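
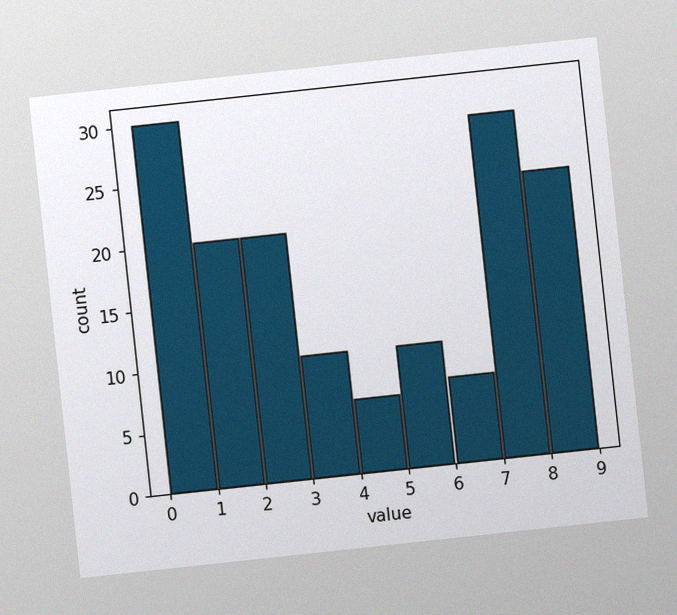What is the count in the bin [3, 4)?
The chart is tilted about 6° counter-clockwise, with some photo noise. The [3, 4) bin has height 10.

10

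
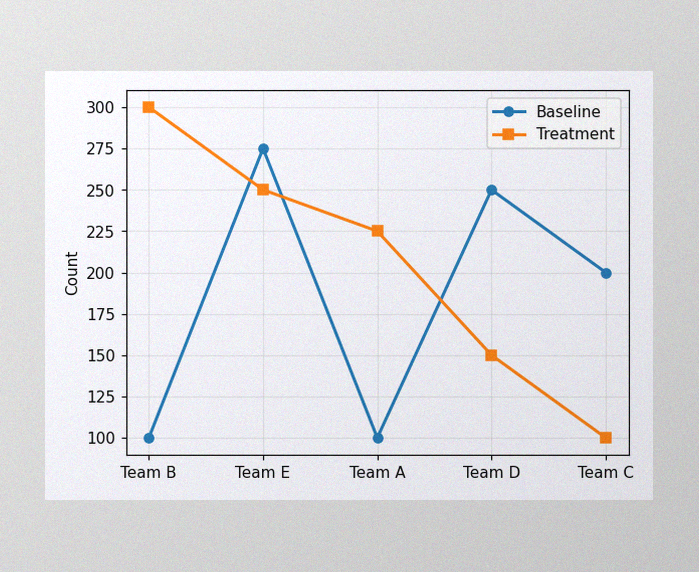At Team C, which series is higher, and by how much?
Baseline, by 100

The image has some photo noise and uneven lighting. At Team C, Baseline sits above the other line by 100.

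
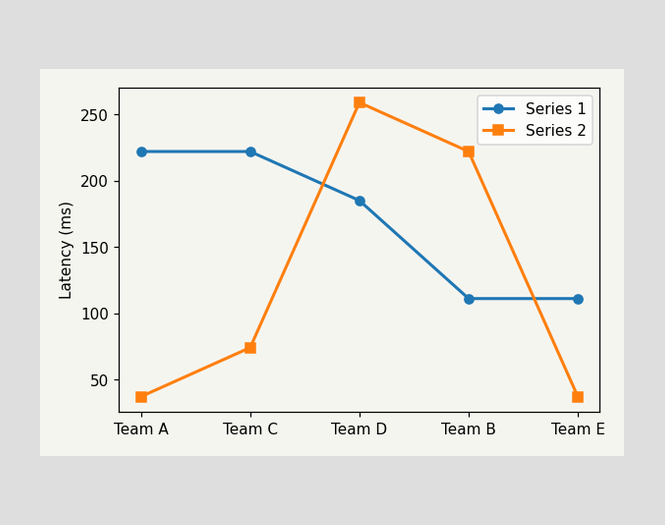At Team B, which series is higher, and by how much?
At Team B, Series 2 sits above the other line by 111ms.

Series 2, by 111ms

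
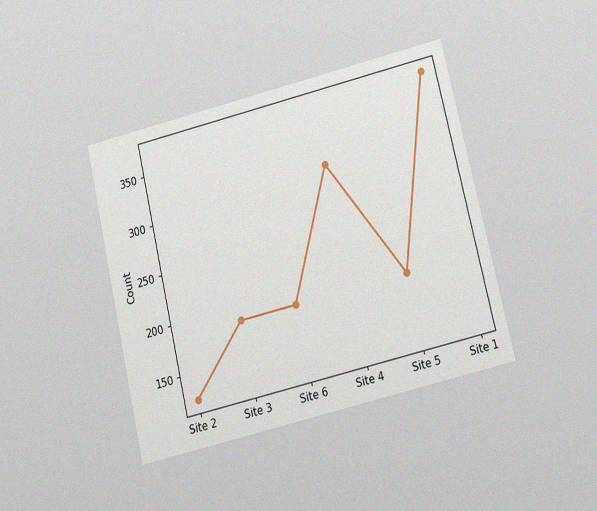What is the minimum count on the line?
124

The chart is tilted about 13° counter-clockwise and viewed at a slight angle, with some photo noise. The lowest point is at Site 2, and reading across to the y-axis gives 124.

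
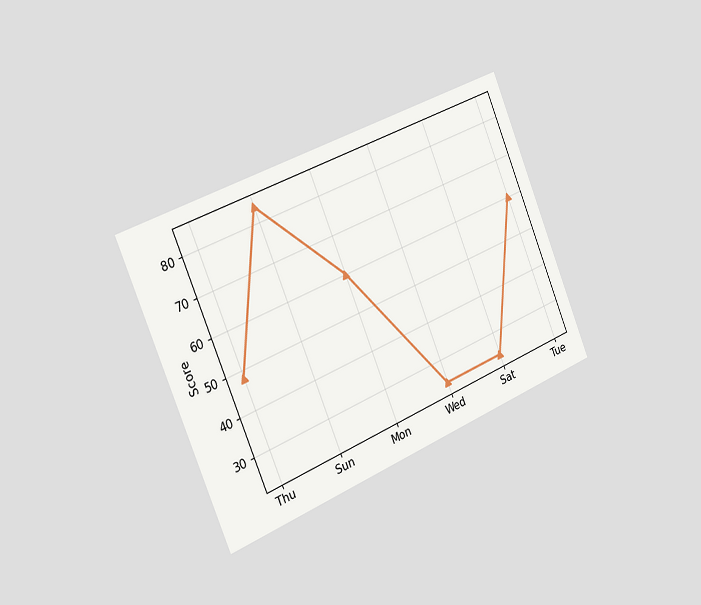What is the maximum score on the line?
The chart is tilted about 23° counter-clockwise and viewed slightly from the left. The highest point is at Sun, and reading across to the y-axis gives 84.

84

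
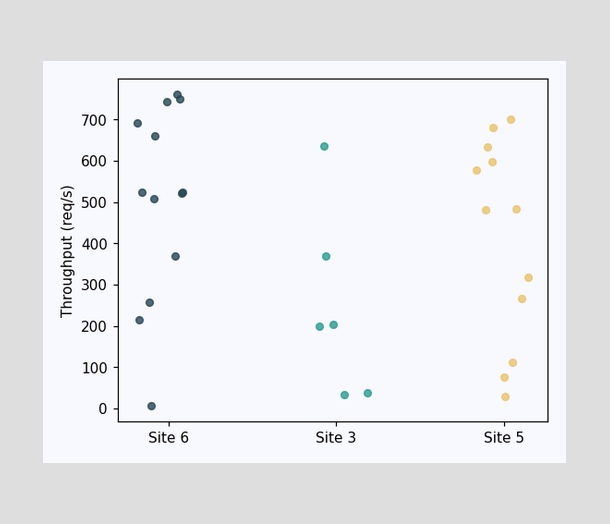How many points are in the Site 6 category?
Counting the markers in the Site 6 column gives 13.

13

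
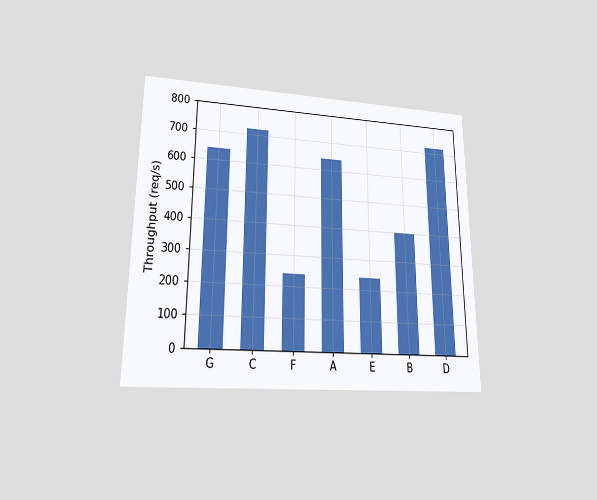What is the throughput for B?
400req/s

The chart is viewed at a slight angle. Reading along the chart's y-axis, the B bar reaches 400req/s.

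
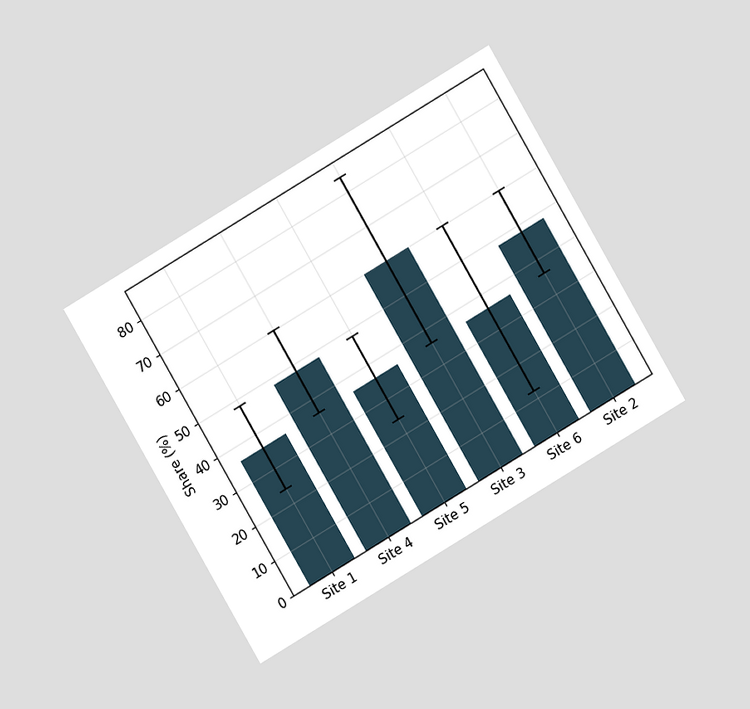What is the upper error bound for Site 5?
48%

The chart is tilted about 30° counter-clockwise and viewed at a slight angle. The Site 5 bar's upper whisker reaches 48%.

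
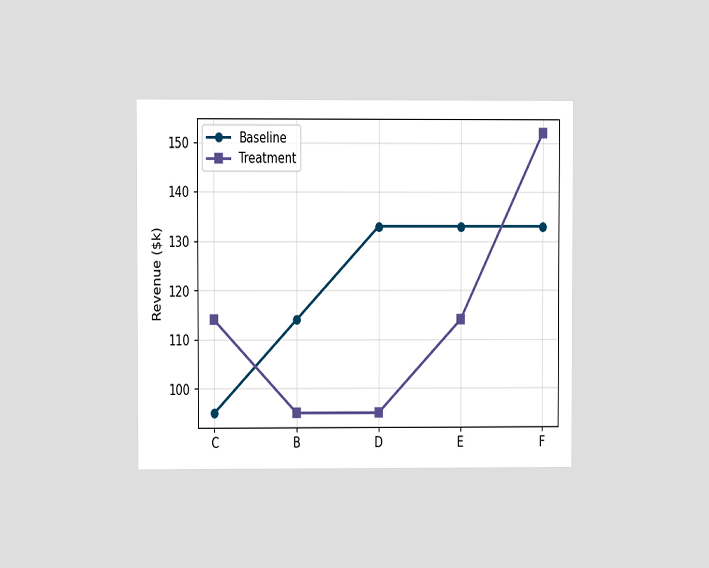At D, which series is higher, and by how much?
Baseline, by $38k

The chart is viewed at a slight angle. At D, Baseline sits above the other line by $38k.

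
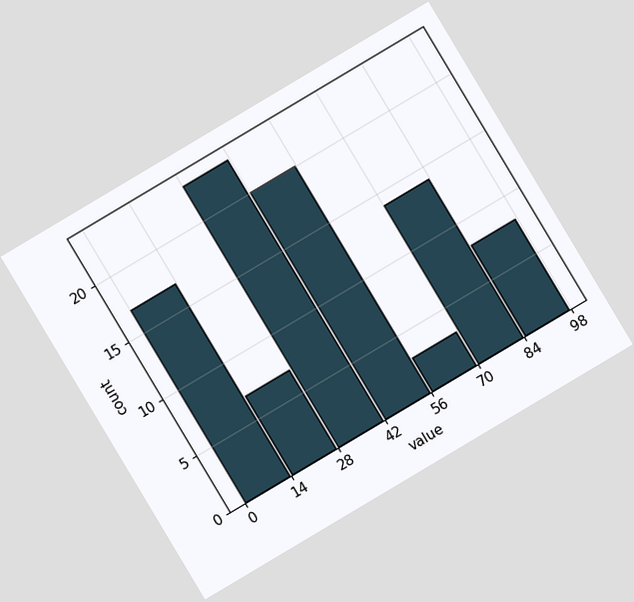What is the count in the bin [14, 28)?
7

The chart is tilted about 31° counter-clockwise. The [14, 28) bin has height 7.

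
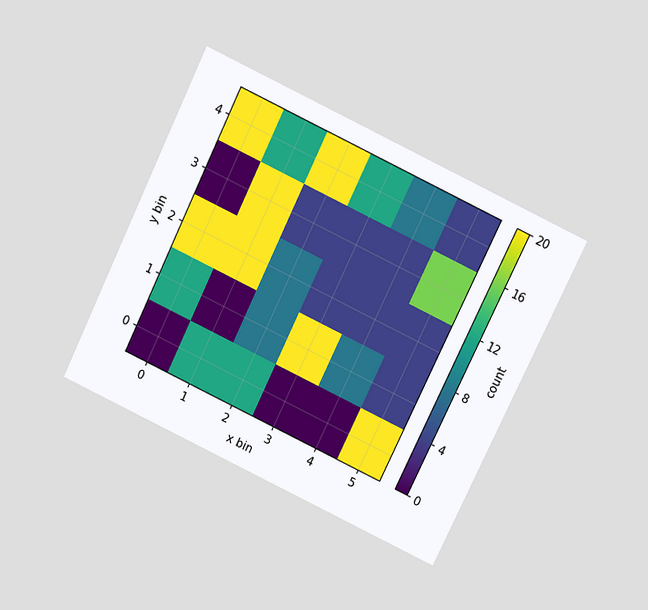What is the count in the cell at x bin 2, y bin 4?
The chart is tilted about 26° clockwise and viewed slightly from above. Matching the cell (2, 4) against the colorbar gives 20.

20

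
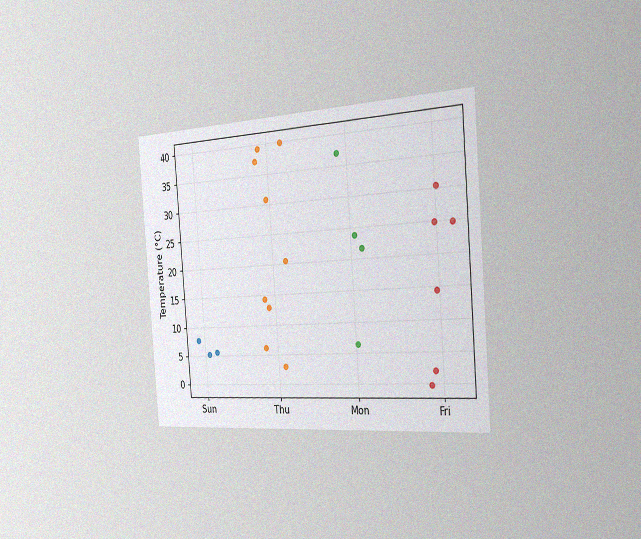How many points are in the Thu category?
The chart is tilted about 4° counter-clockwise and viewed slightly from the right, with some photo noise. Counting the markers in the Thu column gives 9.

9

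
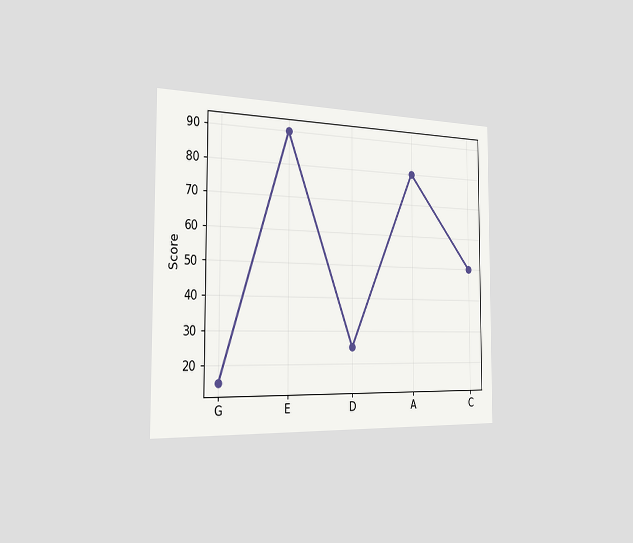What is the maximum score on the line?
The chart is viewed slightly from the left. The highest point is at E, and reading across to the y-axis gives 90.

90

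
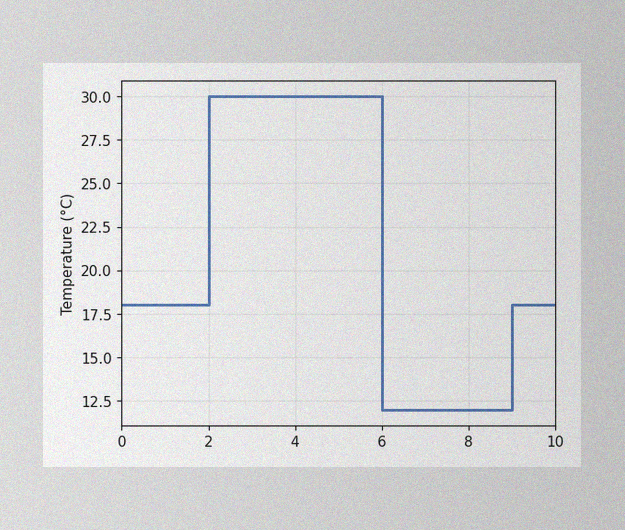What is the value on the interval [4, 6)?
The image has some photo noise and uneven lighting. On [4, 6) the step sits at 30°C.

30°C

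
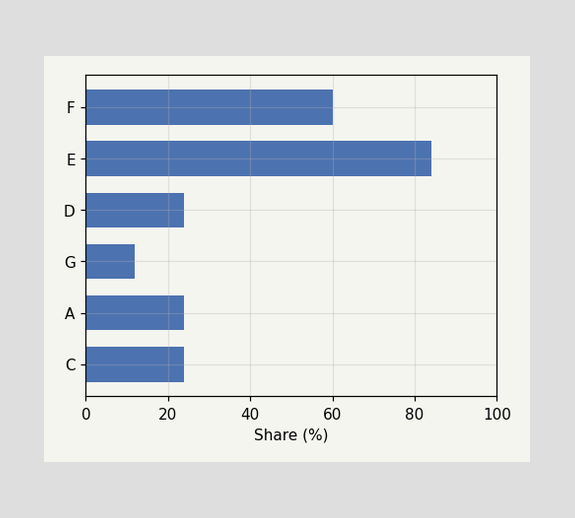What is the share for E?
Reading along the chart's x-axis, the E bar reaches 84%.

84%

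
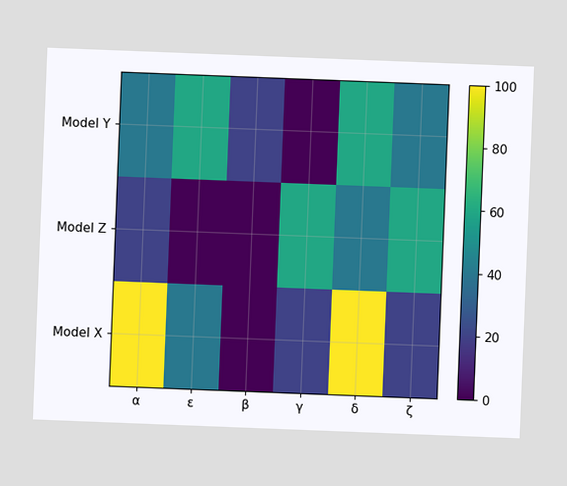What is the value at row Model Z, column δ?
40

The chart is tilted about 2° clockwise. Matching cell (Model Z, δ) against the colorbar gives 40.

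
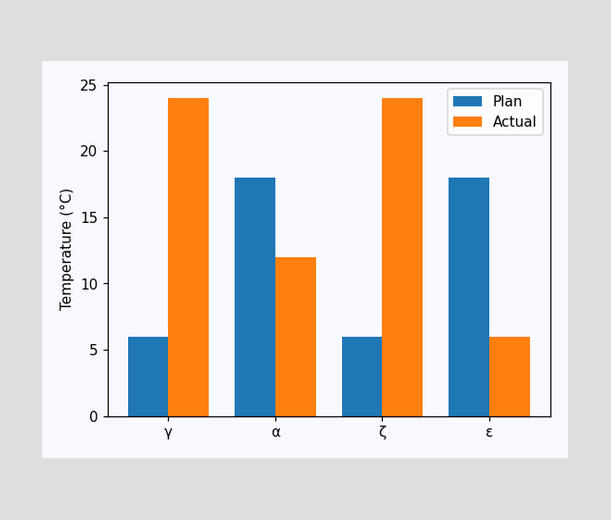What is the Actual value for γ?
24°C

The Actual bar at γ reaches 24°C on the y-axis.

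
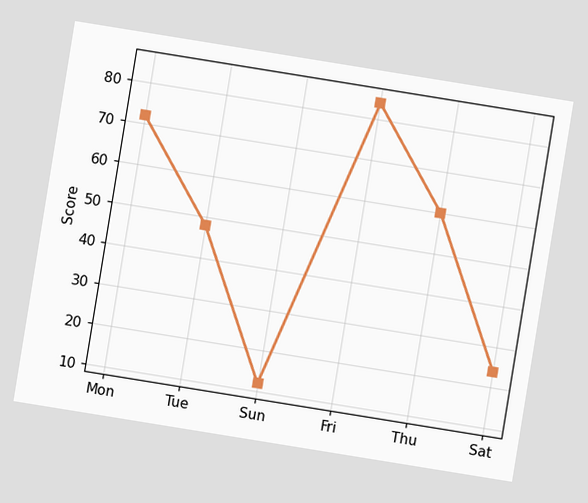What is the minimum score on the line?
The chart is tilted about 9° clockwise. The lowest point is at Sun, and reading across to the y-axis gives 12.

12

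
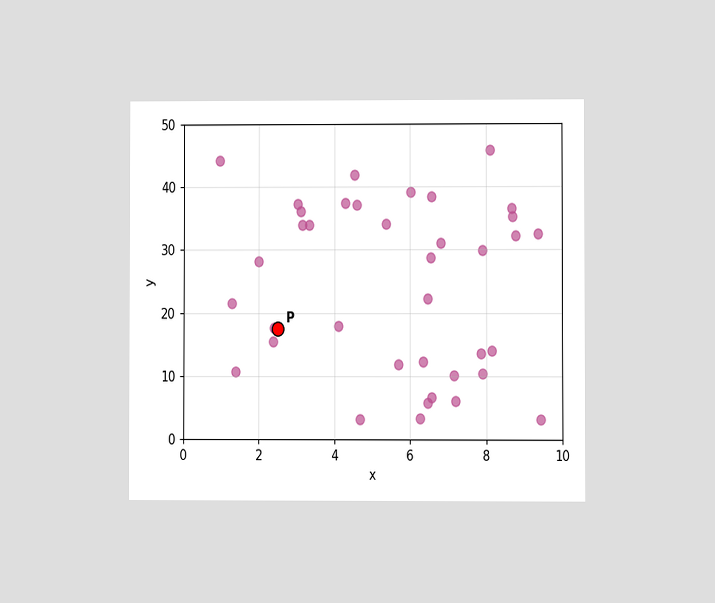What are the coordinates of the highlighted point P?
(2.5, 17.5)

The chart is viewed at a slight angle. Following the gridlines from P to each axis, P sits at (2.5, 17.5).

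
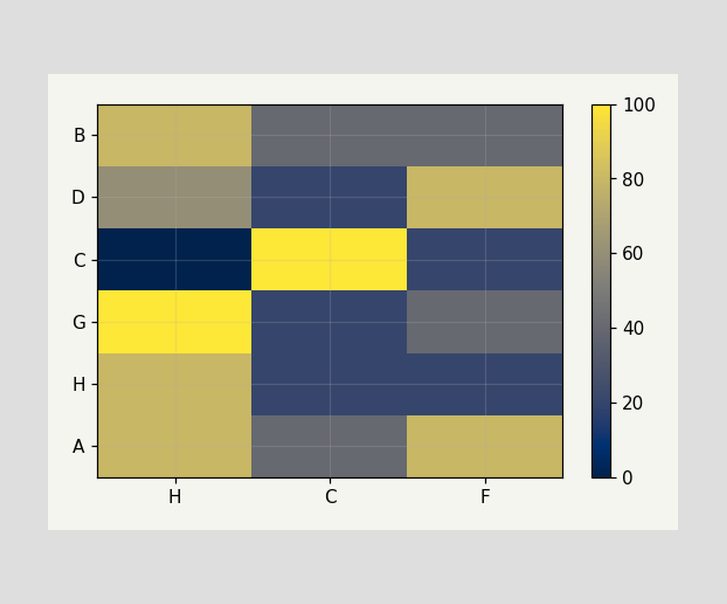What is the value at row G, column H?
Matching cell (G, H) against the colorbar gives 100.

100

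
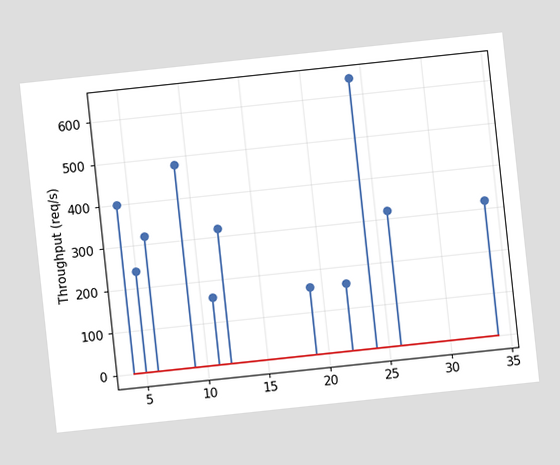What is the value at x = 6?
The chart is tilted about 6° counter-clockwise. The stem at x=6 reaches 320req/s.

320req/s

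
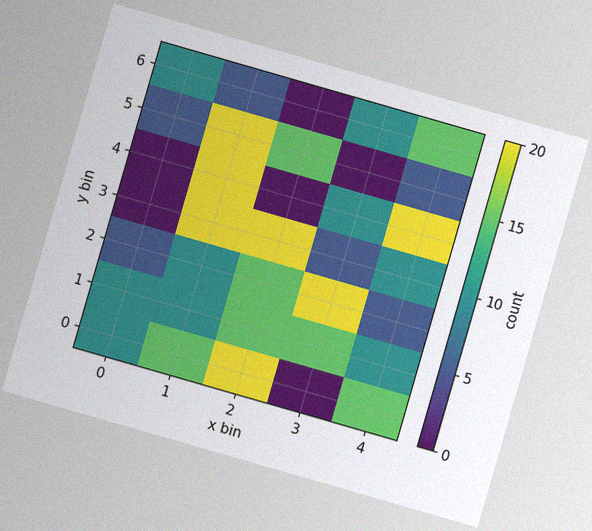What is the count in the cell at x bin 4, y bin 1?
10

The chart is tilted about 16° clockwise, with some photo noise. Matching the cell (4, 1) against the colorbar gives 10.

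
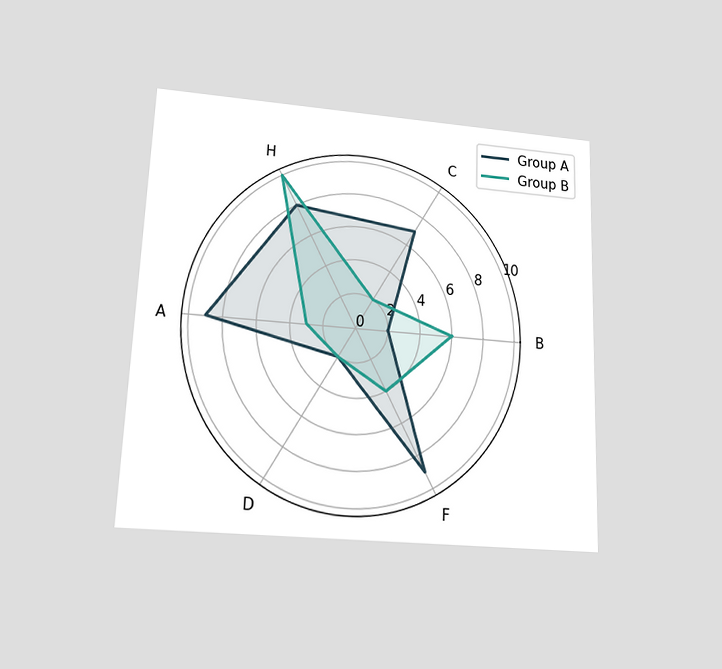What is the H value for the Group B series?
The chart is tilted about 2° clockwise and viewed slightly from below. On the H axis, Group B reaches 10.

10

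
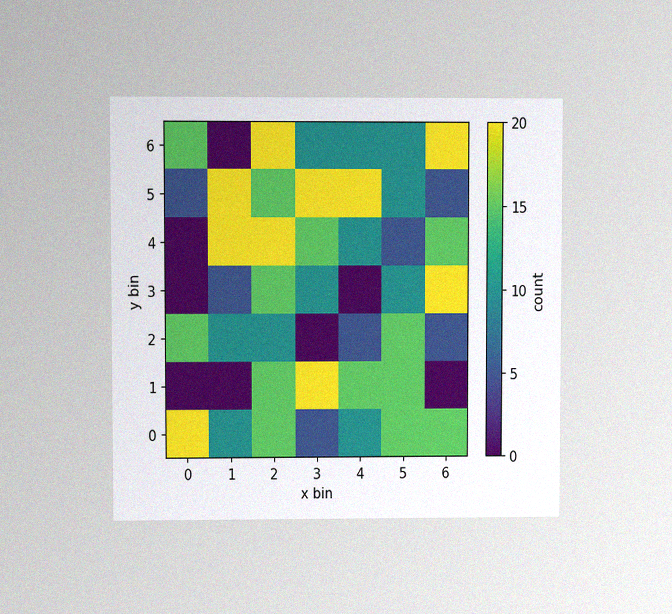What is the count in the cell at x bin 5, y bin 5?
The chart is viewed at a slight angle, with some photo noise. Matching the cell (5, 5) against the colorbar gives 10.

10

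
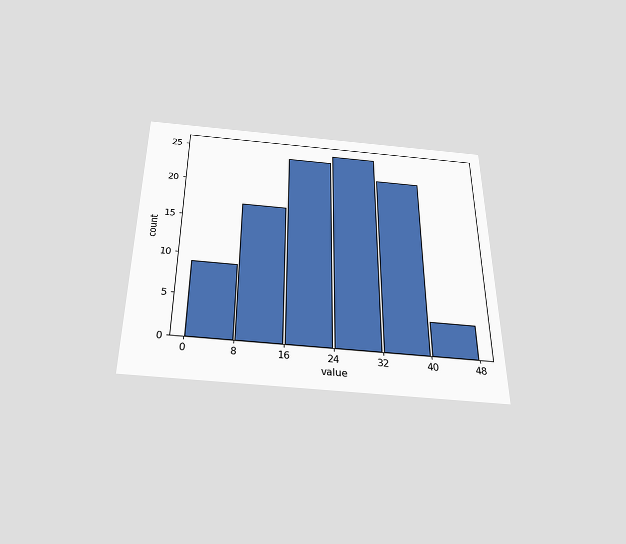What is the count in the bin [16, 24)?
24

The chart is viewed slightly from below. The [16, 24) bin has height 24.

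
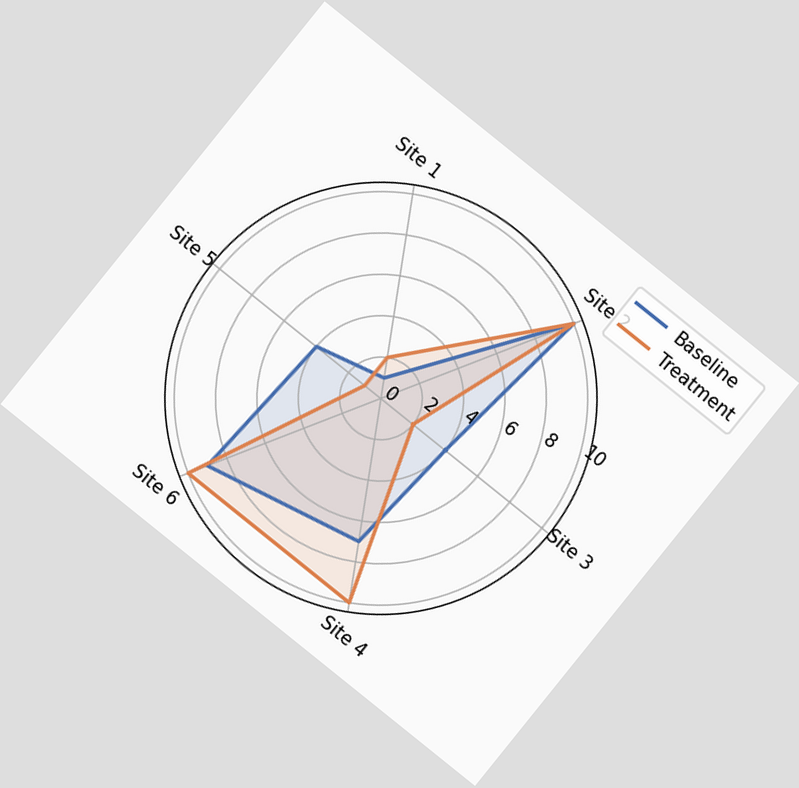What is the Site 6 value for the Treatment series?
The chart is tilted about 39° clockwise. On the Site 6 axis, Treatment reaches 10.

10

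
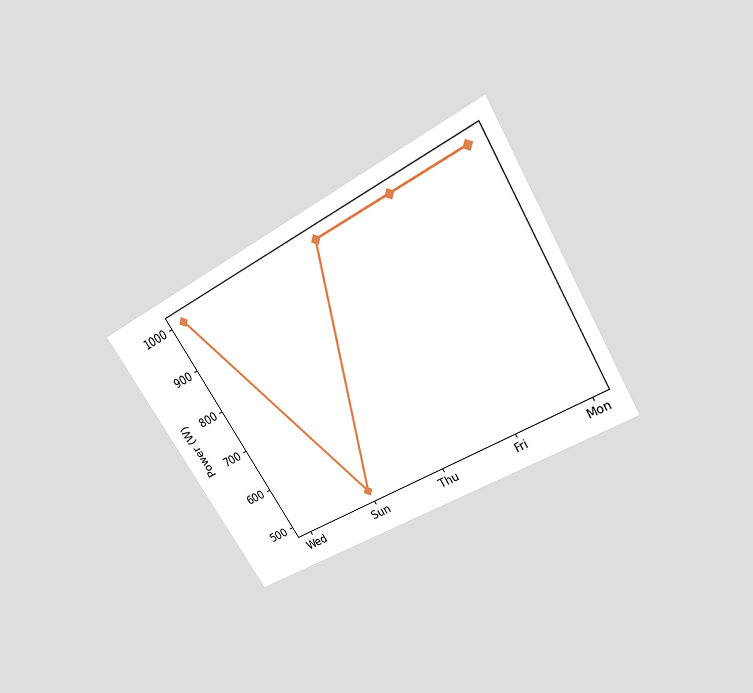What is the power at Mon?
The chart is tilted about 31° counter-clockwise and viewed slightly from above. At Mon, the line is at 1000W.

1000W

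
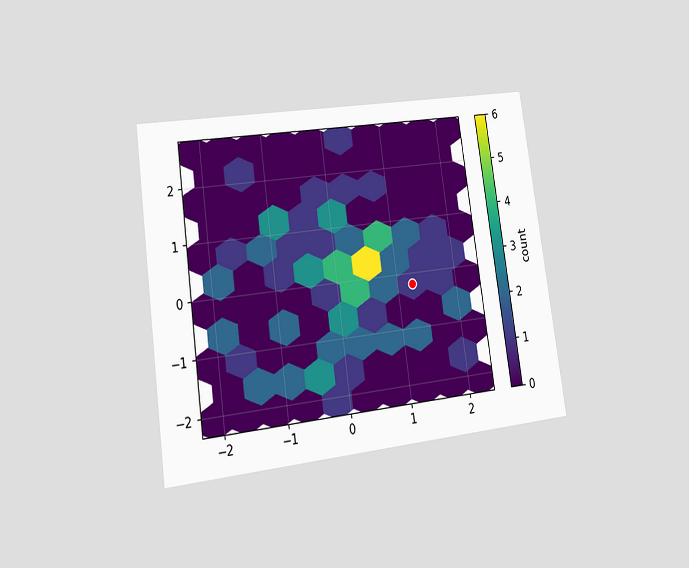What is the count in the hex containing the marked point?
The chart is tilted about 8° counter-clockwise and viewed at a slight angle. The marked hex reads 1 on the colorbar.

1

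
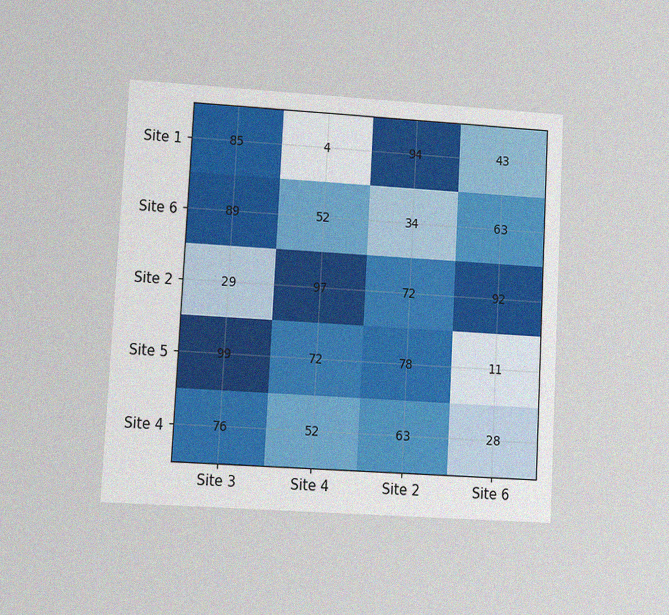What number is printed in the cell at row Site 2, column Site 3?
29

The chart is tilted about 3° clockwise and viewed at a slight angle, with some photo noise. The (Site 2, Site 3) cell reads 29.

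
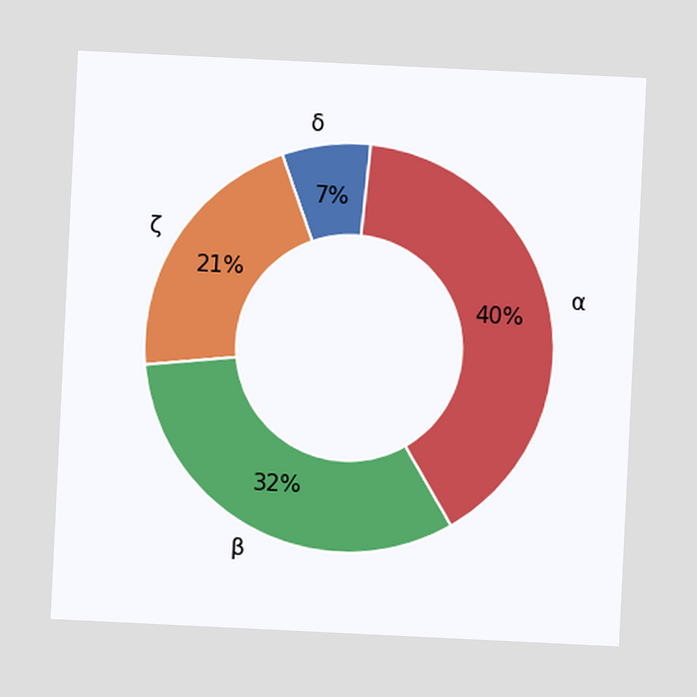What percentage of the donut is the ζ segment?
The chart is tilted about 3° clockwise. The ζ segment takes up 21% of the ring.

21%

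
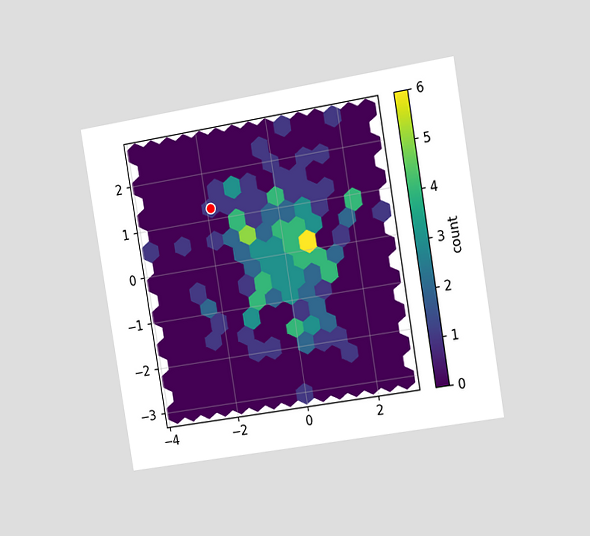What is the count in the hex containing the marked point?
1

The chart is tilted about 9° counter-clockwise and viewed slightly from the right. The marked hex reads 1 on the colorbar.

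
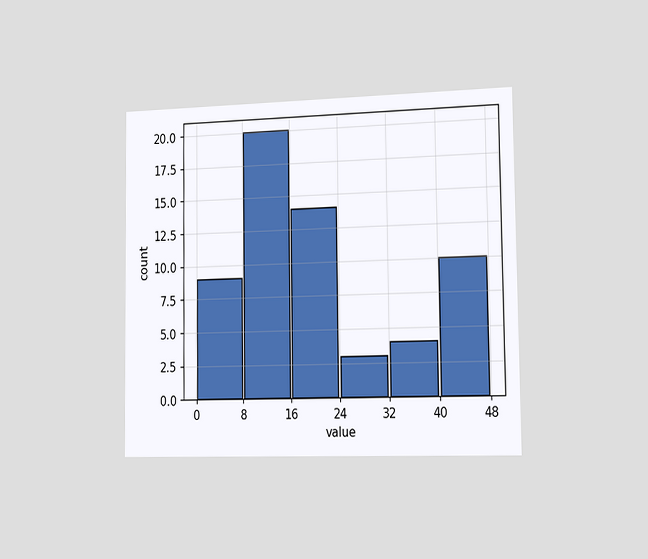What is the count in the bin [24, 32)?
The chart is viewed slightly from the right. The [24, 32) bin has height 3.

3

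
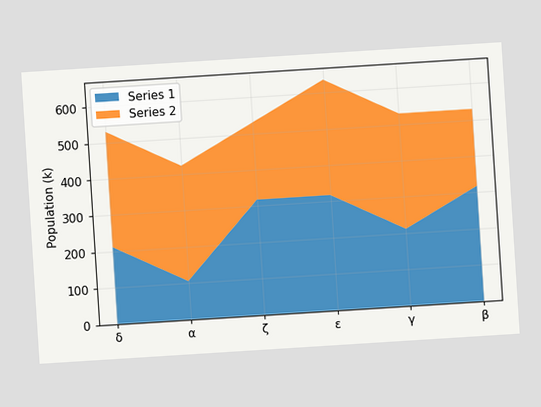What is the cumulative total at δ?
530k

The chart is tilted about 4° counter-clockwise. The stacked total at δ reaches 530k.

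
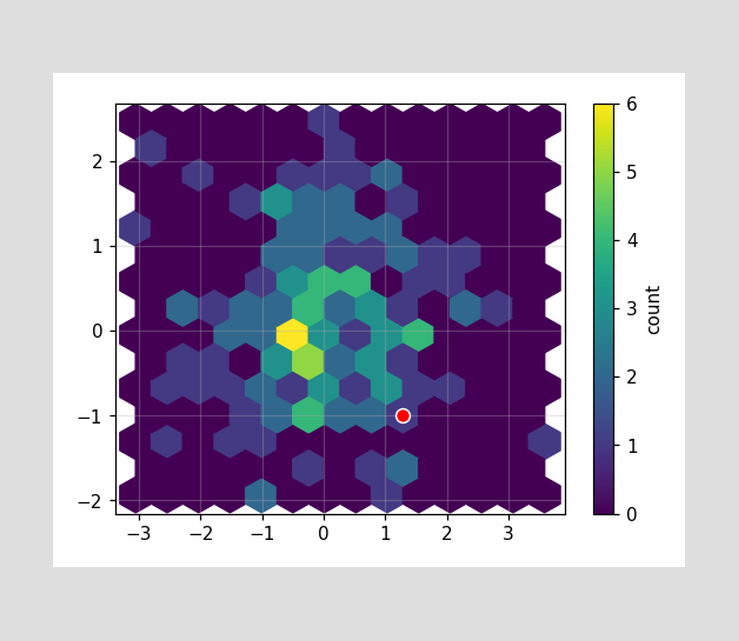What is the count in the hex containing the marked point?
1

The marked hex reads 1 on the colorbar.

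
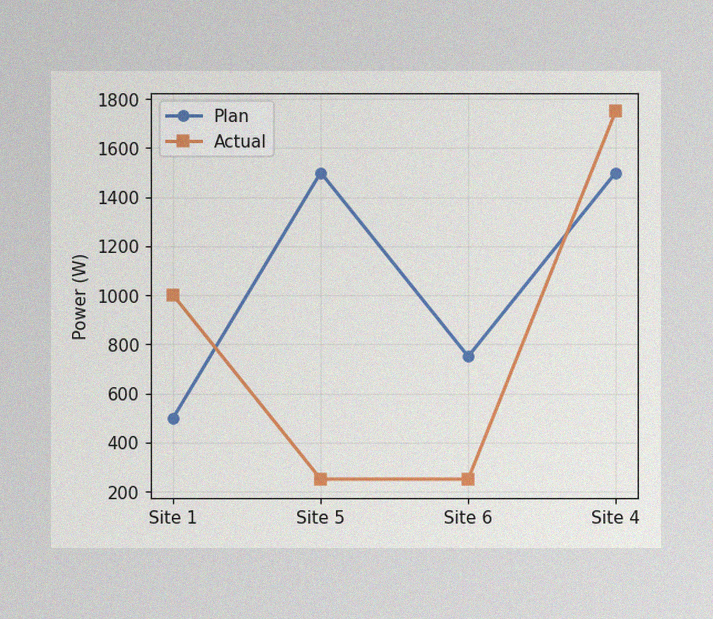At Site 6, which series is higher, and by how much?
Plan, by 500W

The image has some photo noise and uneven lighting. At Site 6, Plan sits above the other line by 500W.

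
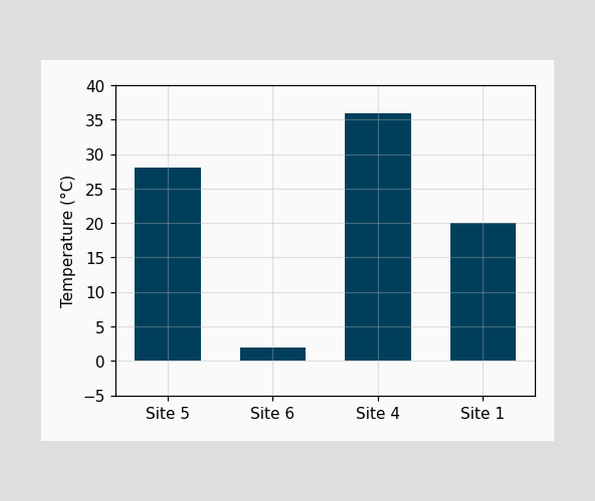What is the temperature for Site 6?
Reading along the chart's y-axis, the Site 6 bar reaches 2°C.

2°C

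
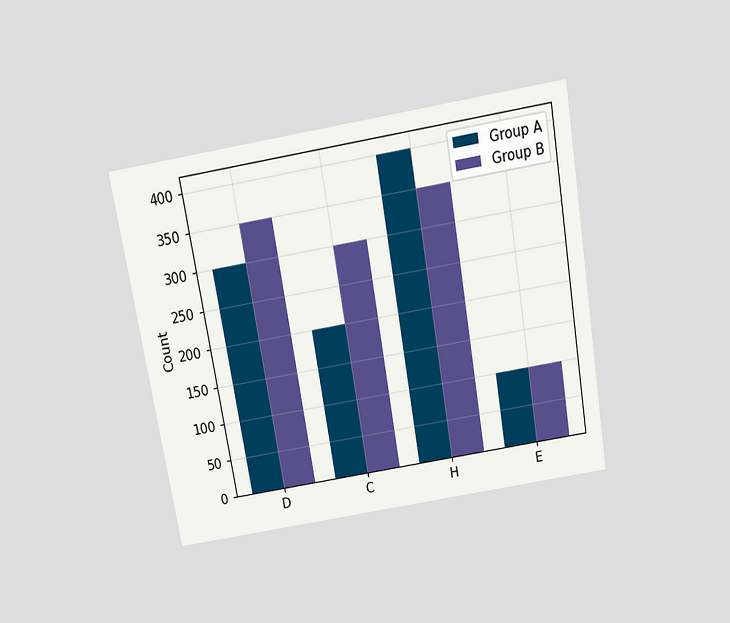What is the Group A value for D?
The chart is tilted about 10° counter-clockwise and viewed slightly from above. The Group A bar at D reaches 300 on the y-axis.

300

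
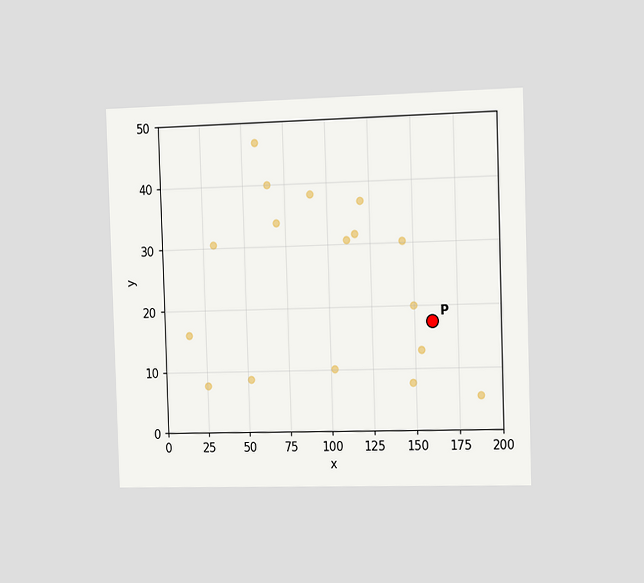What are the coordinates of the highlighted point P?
The chart is viewed slightly from the right. Following the gridlines from P to each axis, P sits at (160, 17.5).

(160, 17.5)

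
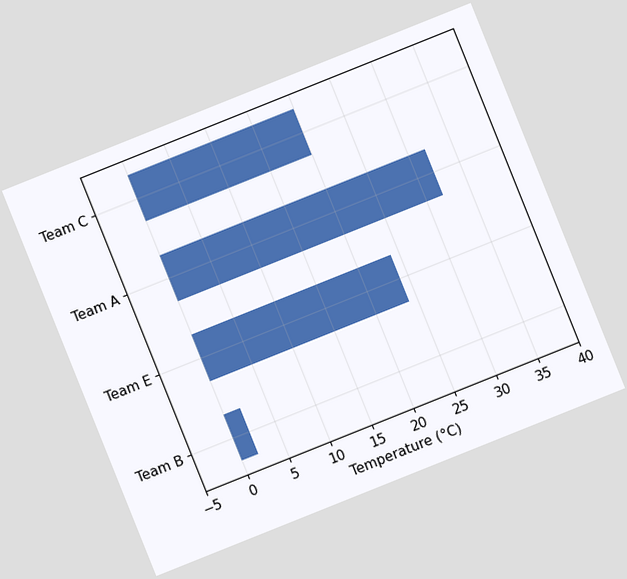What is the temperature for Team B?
2°C

The chart is tilted about 22° counter-clockwise. Reading along the chart's x-axis, the Team B bar reaches 2°C.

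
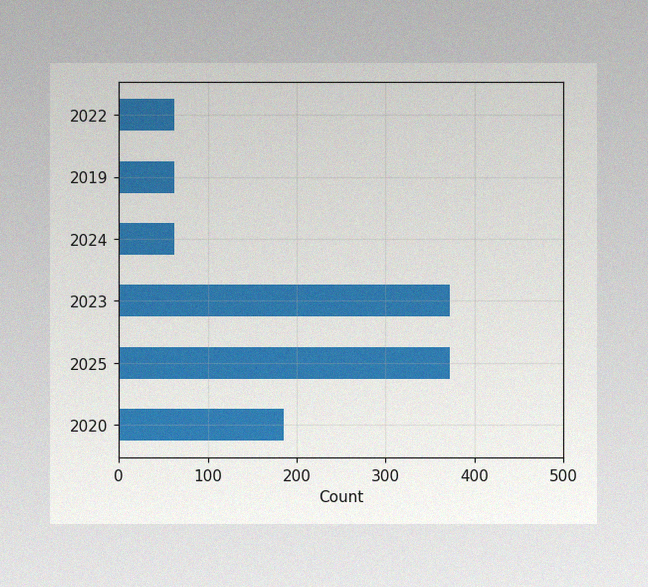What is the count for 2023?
372

The image has some photo noise and uneven lighting. Reading along the chart's x-axis, the 2023 bar reaches 372.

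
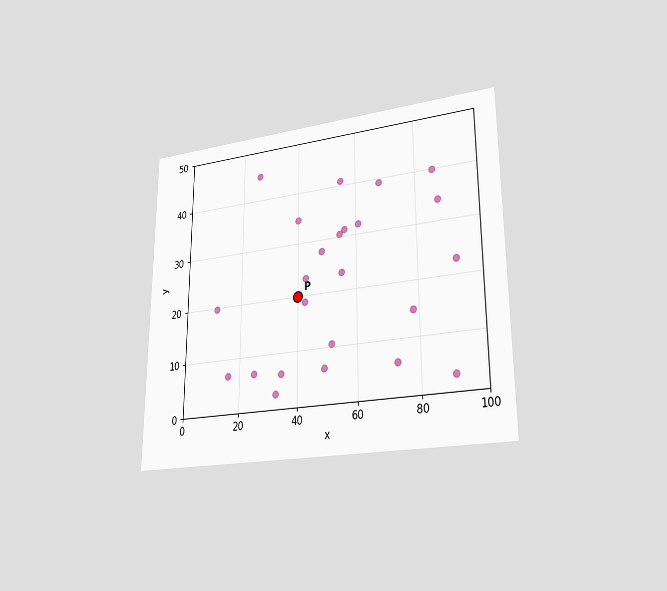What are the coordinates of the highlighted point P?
The chart is viewed at a slight angle. Following the gridlines from P to each axis, P sits at (40, 20).

(40, 20)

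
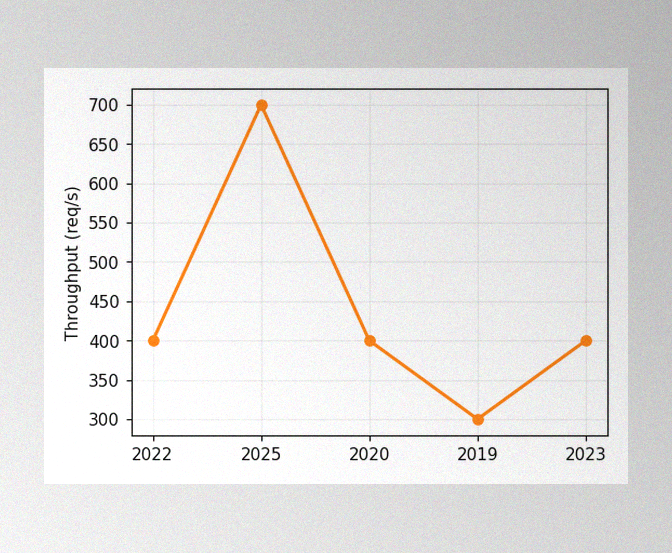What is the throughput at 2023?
The image has some photo noise and uneven lighting. At 2023, the line is at 400req/s.

400req/s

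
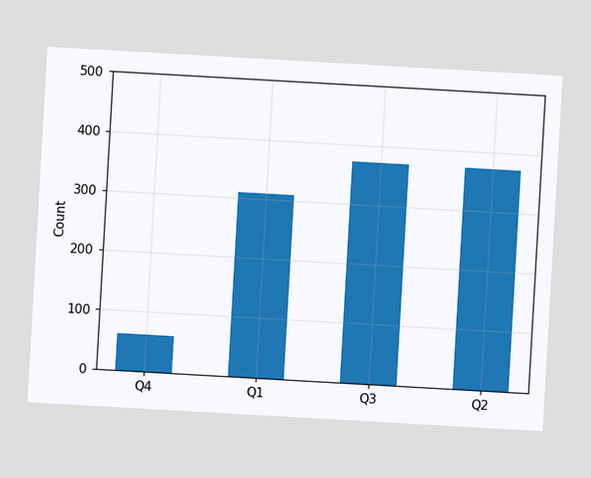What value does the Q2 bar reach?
372

The chart is tilted about 3° clockwise. Reading along the chart's y-axis, the Q2 bar reaches 372.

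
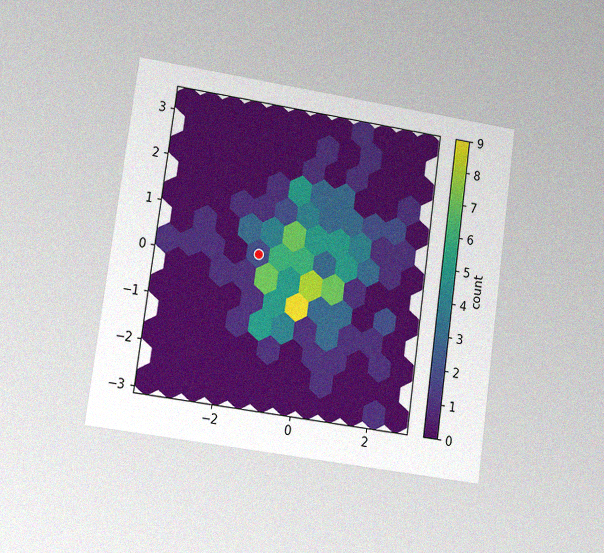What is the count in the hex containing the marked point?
The chart is tilted about 8° clockwise and viewed at a slight angle, with some photo noise. The marked hex reads 2 on the colorbar.

2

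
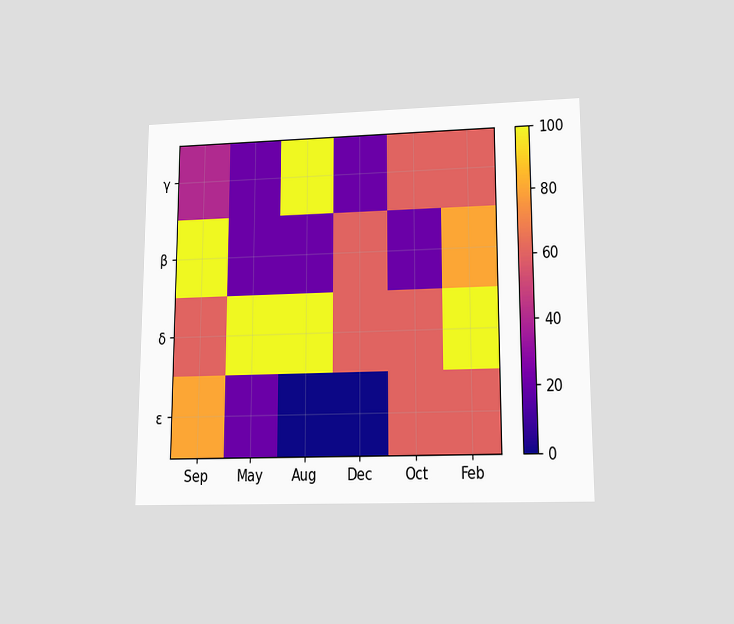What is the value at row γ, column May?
The chart is viewed at a slight angle. Matching cell (γ, May) against the colorbar gives 20.

20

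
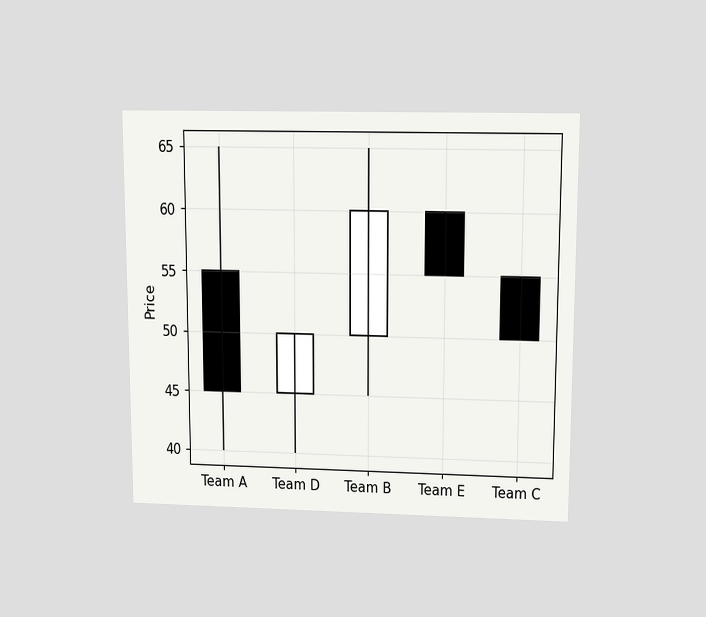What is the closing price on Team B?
60

The chart is viewed slightly from above. The Team B candle closes at 60.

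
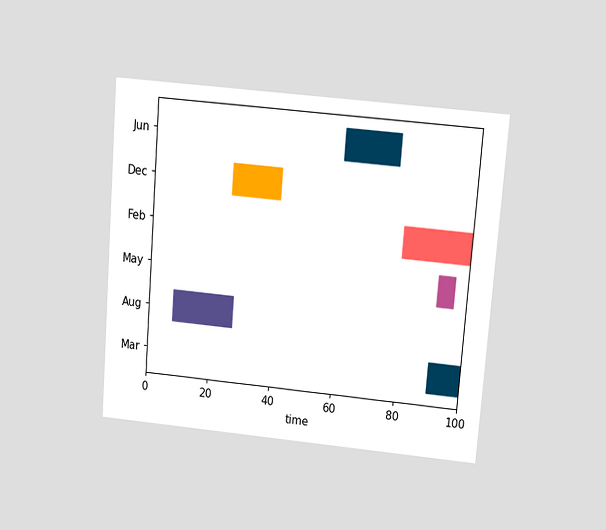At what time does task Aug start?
8

The chart is tilted about 4° clockwise and viewed slightly from above. The Aug bar begins at t=8.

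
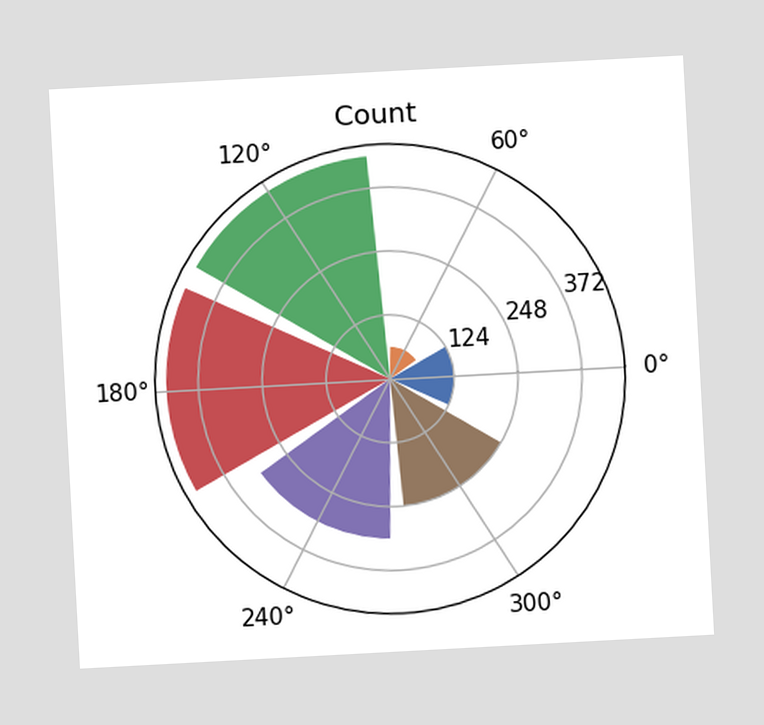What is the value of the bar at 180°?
The chart is tilted about 3° counter-clockwise. The bar at 180° reaches 434 on the radial axis.

434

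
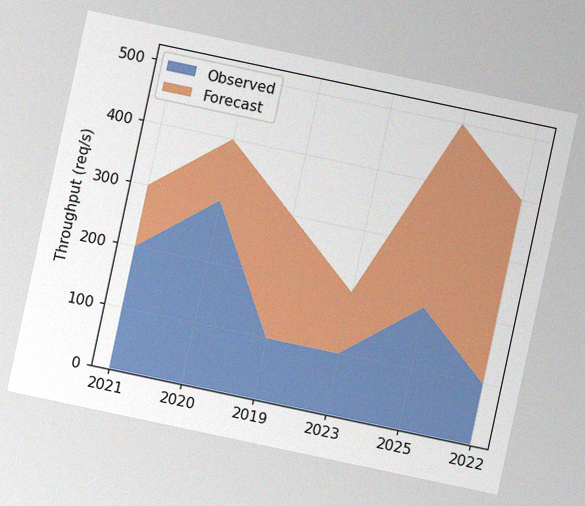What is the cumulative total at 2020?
The chart is tilted about 12° clockwise, with some photo noise. The stacked total at 2020 reaches 400req/s.

400req/s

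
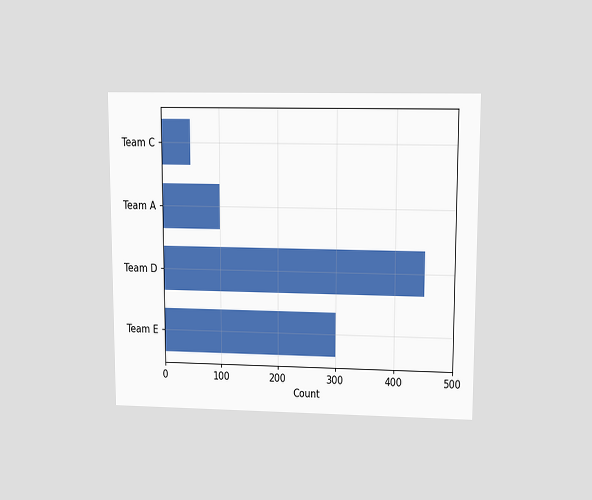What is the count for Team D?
The chart is viewed at a slight angle. Reading along the chart's x-axis, the Team D bar reaches 450.

450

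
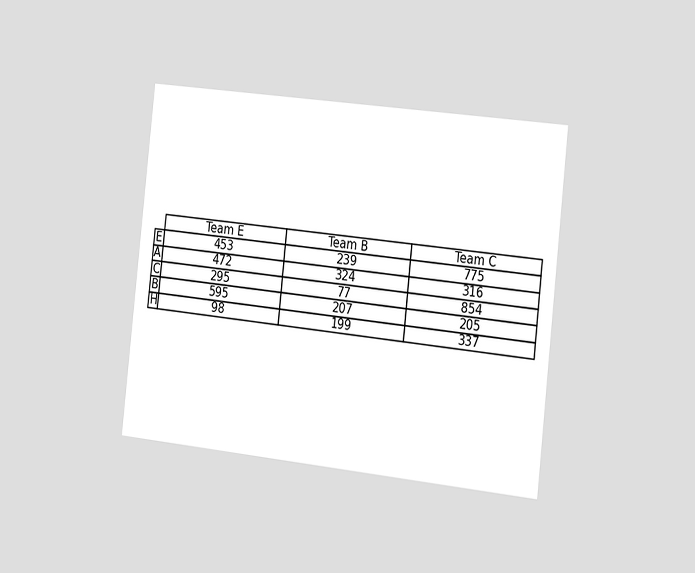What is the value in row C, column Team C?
854

The chart is tilted about 6° clockwise and viewed slightly from the right. The (C, Team C) cell reads 854.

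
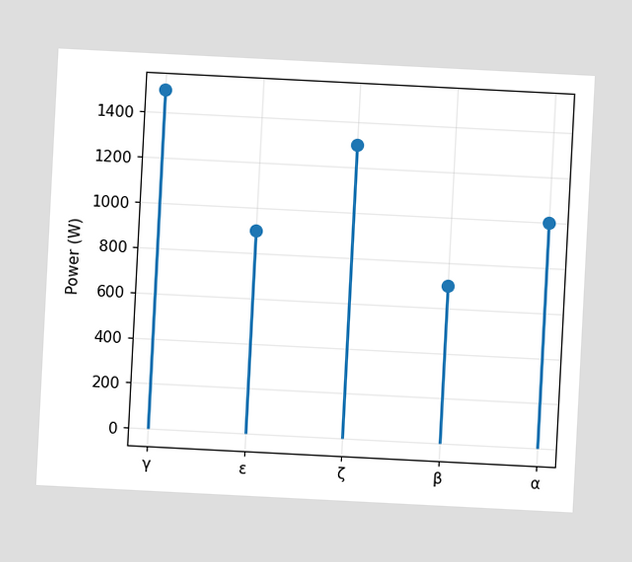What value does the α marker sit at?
The chart is tilted about 3° clockwise. The α marker sits at 1000W.

1000W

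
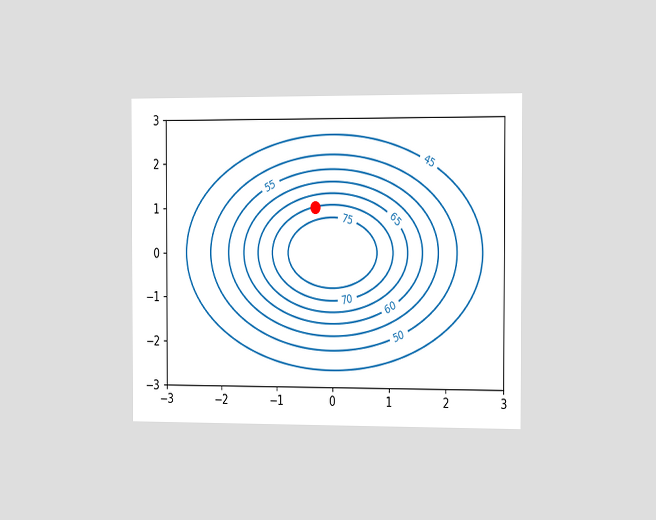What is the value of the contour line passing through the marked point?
70

The chart is viewed slightly from the right. The marked point sits on the contour labelled 70.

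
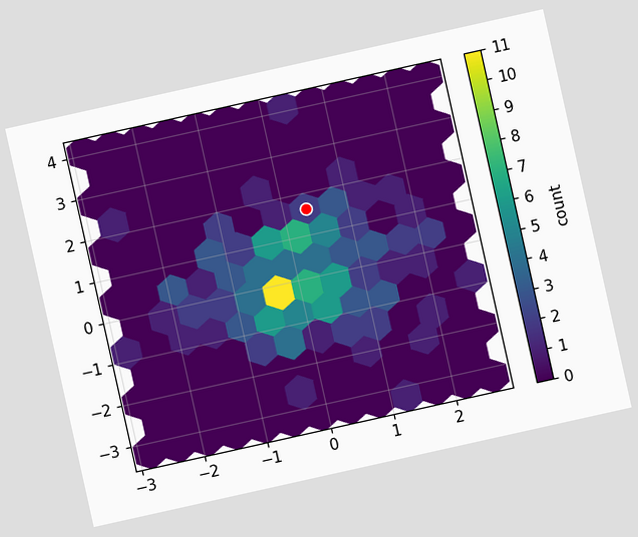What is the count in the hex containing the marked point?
The chart is tilted about 13° counter-clockwise. The marked hex reads 2 on the colorbar.

2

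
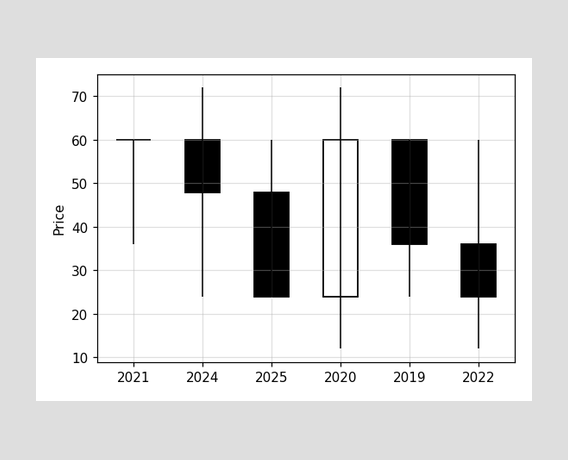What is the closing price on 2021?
60

The 2021 candle closes at 60.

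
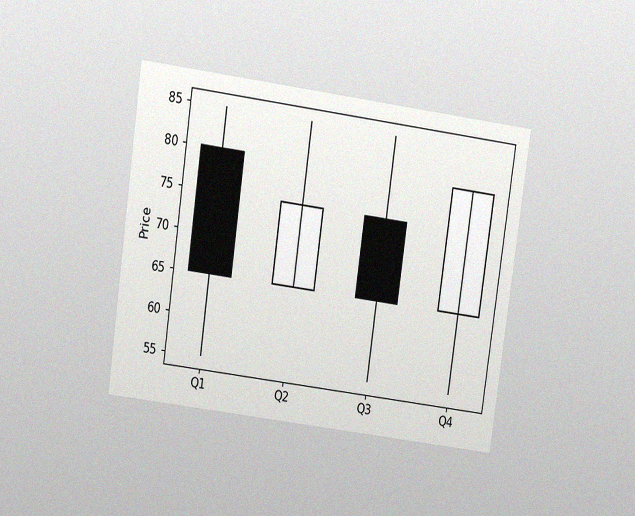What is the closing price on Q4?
80

The chart is tilted about 8° clockwise and viewed at a slight angle, with some photo noise. The Q4 candle closes at 80.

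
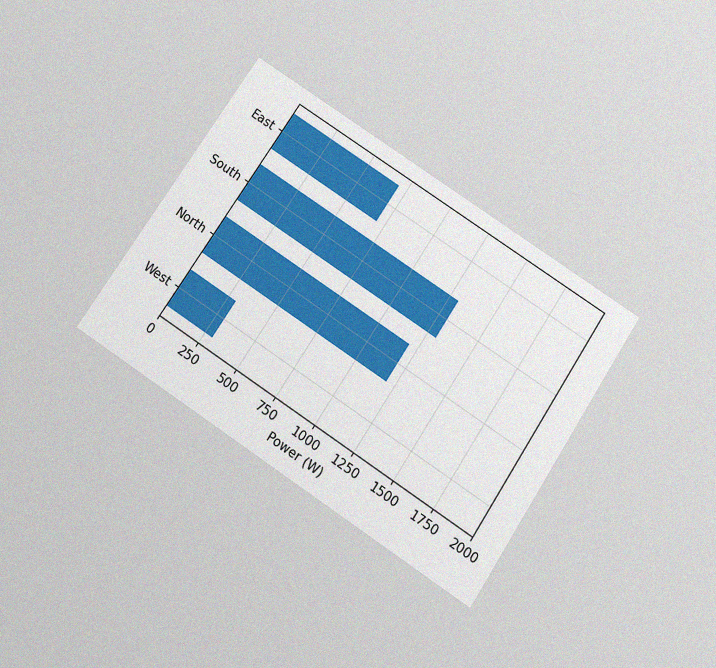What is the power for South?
The chart is tilted about 33° clockwise and viewed slightly from below, with some photo noise. Reading along the chart's x-axis, the South bar reaches 1300W.

1300W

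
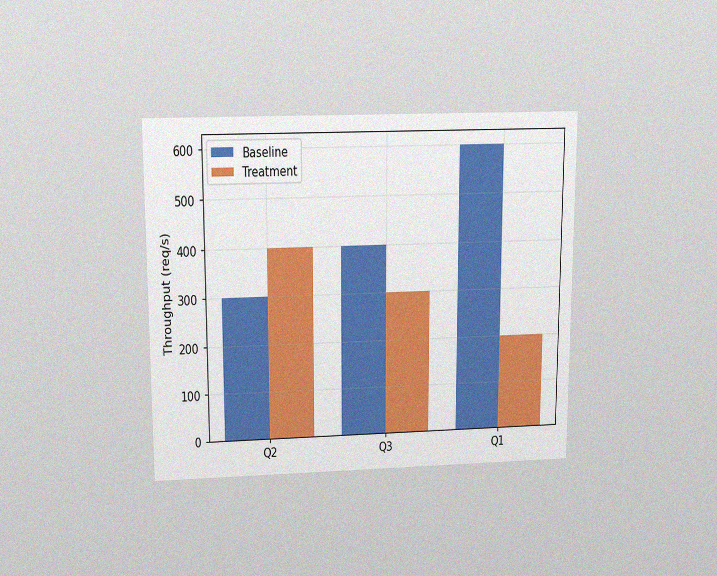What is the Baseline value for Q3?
The chart is viewed slightly from above, with some photo noise. The Baseline bar at Q3 reaches 400req/s on the y-axis.

400req/s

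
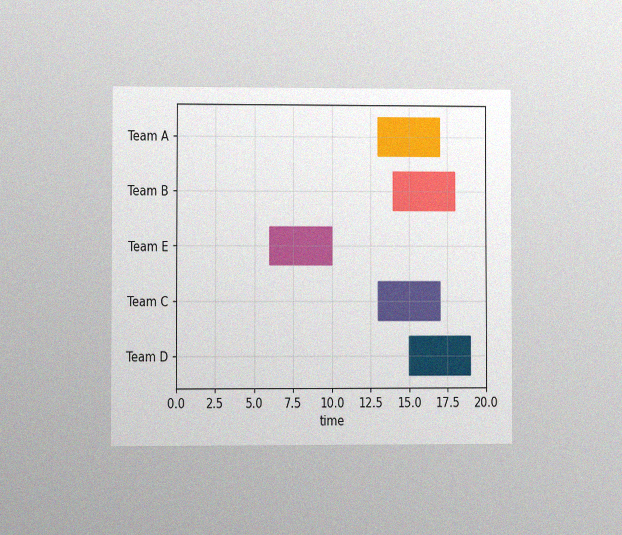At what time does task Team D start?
15

The chart is viewed at a slight angle, with some photo noise. The Team D bar begins at t=15.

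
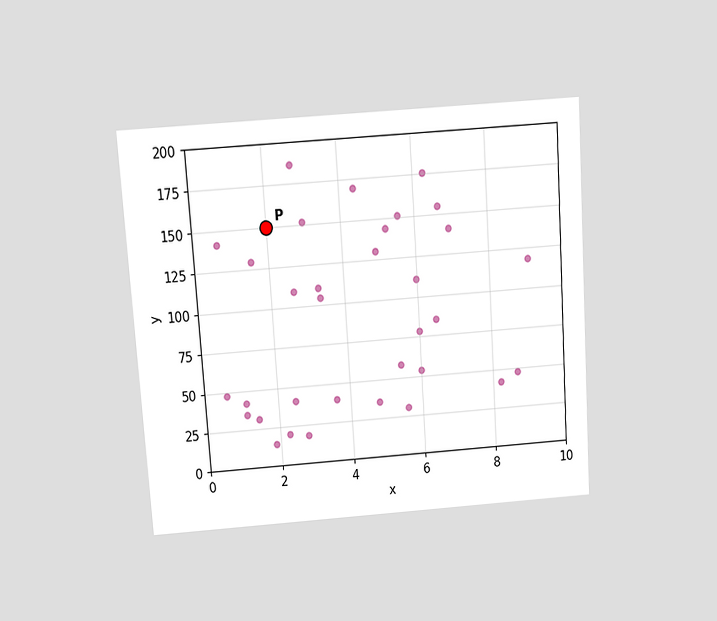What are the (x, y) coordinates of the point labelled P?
(2, 150)

The chart is tilted about 4° counter-clockwise and viewed slightly from above. Following the gridlines from P to each axis, P sits at (2, 150).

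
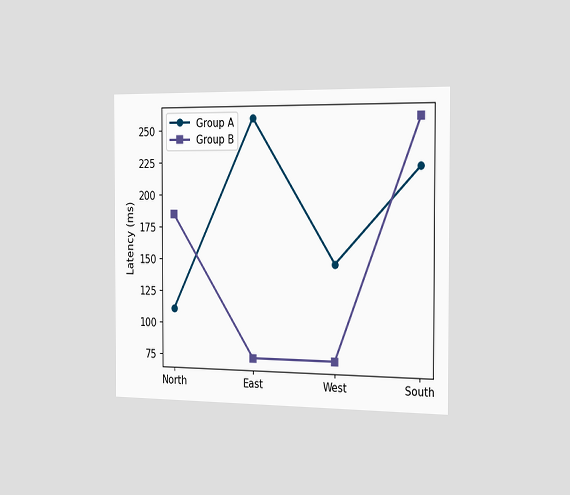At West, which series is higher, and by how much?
The chart is viewed slightly from the right. At West, Group A sits above the other line by 74ms.

Group A, by 74ms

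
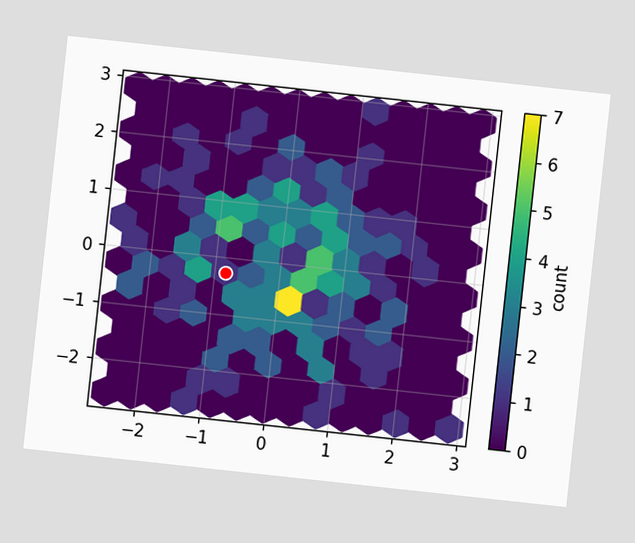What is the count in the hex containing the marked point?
1

The chart is tilted about 6° clockwise. The marked hex reads 1 on the colorbar.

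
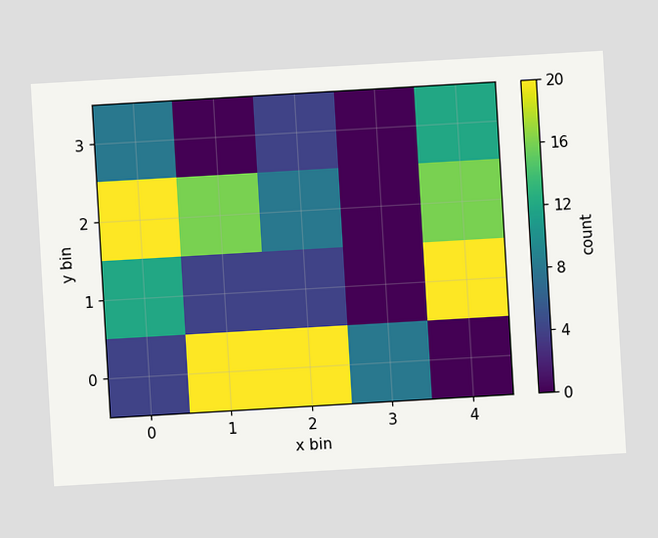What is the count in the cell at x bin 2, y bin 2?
8

The chart is tilted about 3° counter-clockwise. Matching the cell (2, 2) against the colorbar gives 8.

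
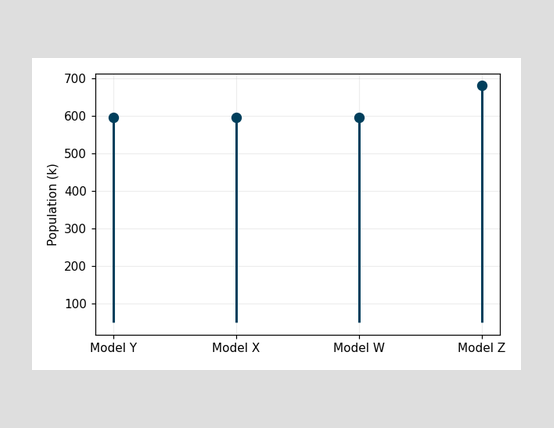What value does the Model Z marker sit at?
680k

The Model Z marker sits at 680k.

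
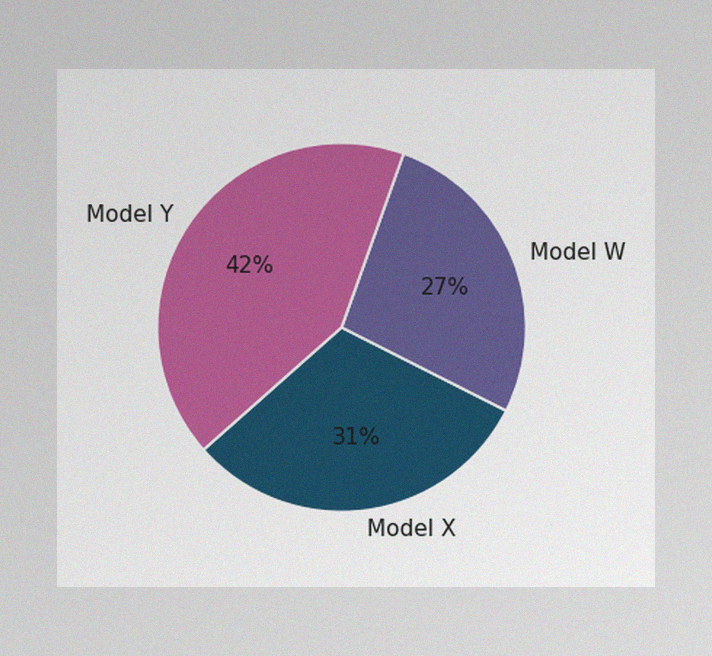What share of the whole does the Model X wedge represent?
The image has some photo noise and uneven lighting. The Model X slice takes up 31% of the pie.

31%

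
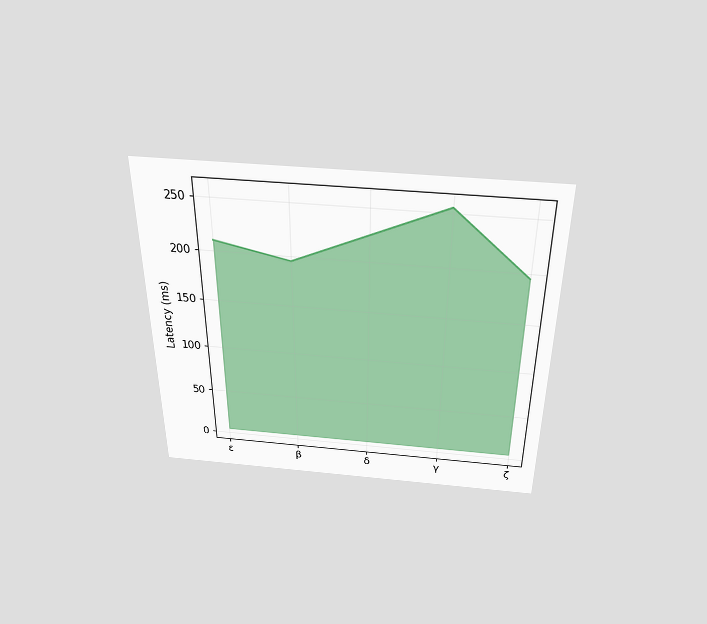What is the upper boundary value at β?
The chart is viewed slightly from above. At β the upper boundary is at 195ms.

195ms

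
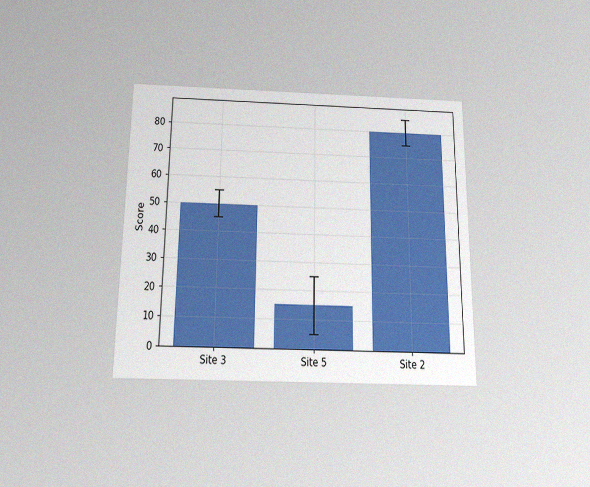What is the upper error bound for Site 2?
85

The chart is viewed slightly from below, with some photo noise. The Site 2 bar's upper whisker reaches 85.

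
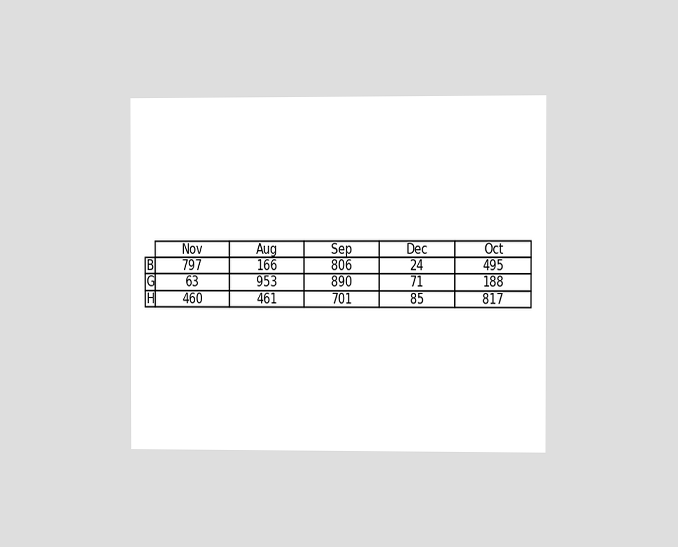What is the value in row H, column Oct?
The chart is viewed at a slight angle. The (H, Oct) cell reads 817.

817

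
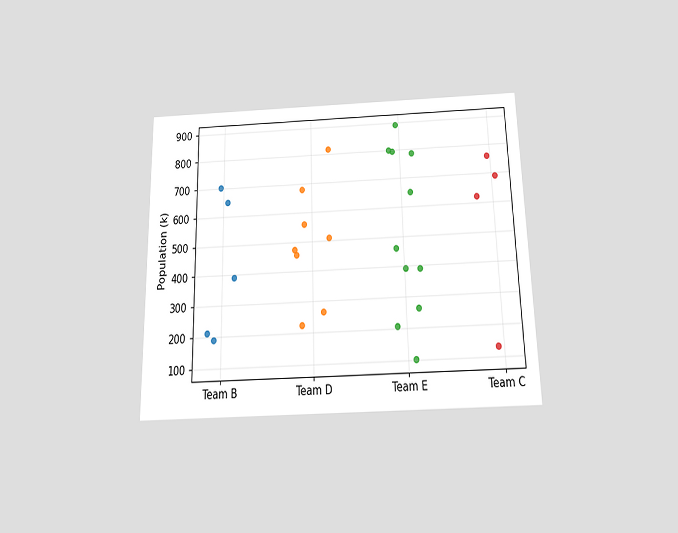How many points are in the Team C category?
The chart is viewed slightly from below. Counting the markers in the Team C column gives 4.

4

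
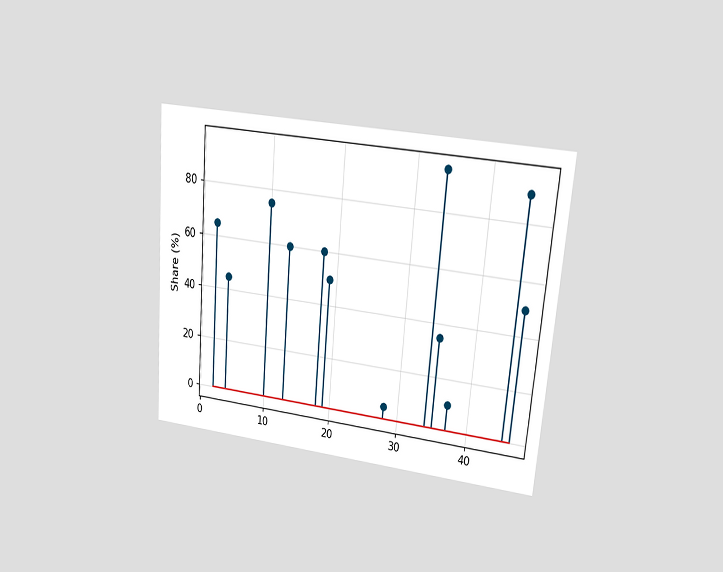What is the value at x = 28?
The chart is tilted about 5° clockwise and viewed at a slight angle. The stem at x=28 reaches 5%.

5%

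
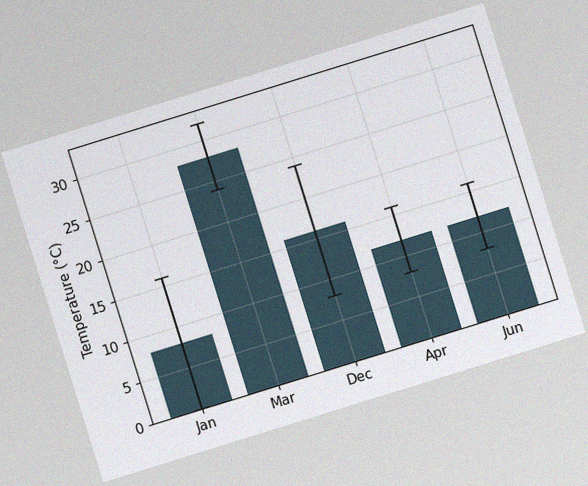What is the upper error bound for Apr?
16°C

The chart is tilted about 17° counter-clockwise, with some photo noise. The Apr bar's upper whisker reaches 16°C.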